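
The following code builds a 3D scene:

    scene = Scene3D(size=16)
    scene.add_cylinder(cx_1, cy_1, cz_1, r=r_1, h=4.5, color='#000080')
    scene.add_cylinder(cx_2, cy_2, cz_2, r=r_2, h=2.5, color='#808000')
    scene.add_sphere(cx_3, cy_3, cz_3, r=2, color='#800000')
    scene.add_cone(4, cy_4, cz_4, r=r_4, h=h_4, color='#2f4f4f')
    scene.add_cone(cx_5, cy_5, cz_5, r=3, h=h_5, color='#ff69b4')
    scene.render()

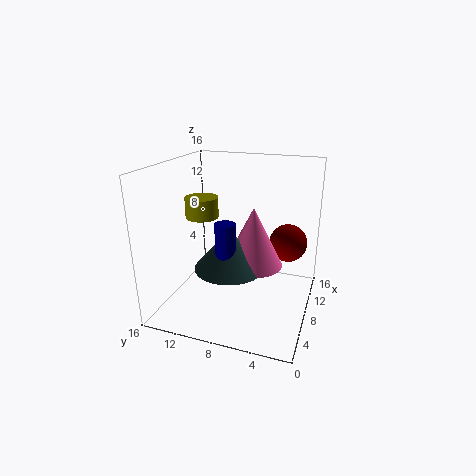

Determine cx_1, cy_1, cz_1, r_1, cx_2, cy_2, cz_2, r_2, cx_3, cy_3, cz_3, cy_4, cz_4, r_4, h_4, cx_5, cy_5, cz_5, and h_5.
cx_1 = 3
cy_1 = 7.5
cz_1 = 7
r_1 = 1
cx_2 = 10.5
cy_2 = 13.5
cz_2 = 9
r_2 = 2
cx_3 = 8.5
cy_3 = 2.5
cz_3 = 8
cy_4 = 7.5
cz_4 = 6.5
r_4 = 3.5
h_4 = 4
cx_5 = 5.5
cy_5 = 5.5
cz_5 = 6.5
h_5 = 6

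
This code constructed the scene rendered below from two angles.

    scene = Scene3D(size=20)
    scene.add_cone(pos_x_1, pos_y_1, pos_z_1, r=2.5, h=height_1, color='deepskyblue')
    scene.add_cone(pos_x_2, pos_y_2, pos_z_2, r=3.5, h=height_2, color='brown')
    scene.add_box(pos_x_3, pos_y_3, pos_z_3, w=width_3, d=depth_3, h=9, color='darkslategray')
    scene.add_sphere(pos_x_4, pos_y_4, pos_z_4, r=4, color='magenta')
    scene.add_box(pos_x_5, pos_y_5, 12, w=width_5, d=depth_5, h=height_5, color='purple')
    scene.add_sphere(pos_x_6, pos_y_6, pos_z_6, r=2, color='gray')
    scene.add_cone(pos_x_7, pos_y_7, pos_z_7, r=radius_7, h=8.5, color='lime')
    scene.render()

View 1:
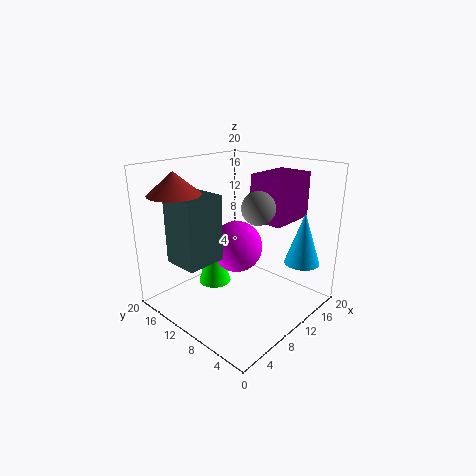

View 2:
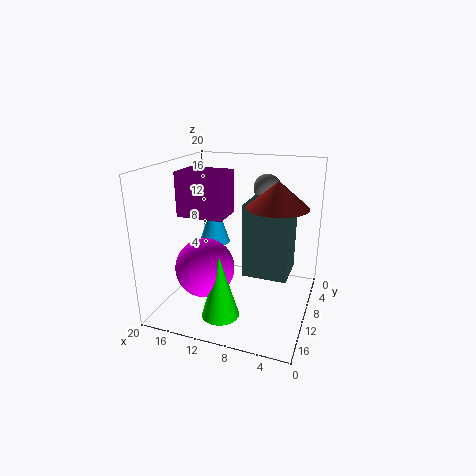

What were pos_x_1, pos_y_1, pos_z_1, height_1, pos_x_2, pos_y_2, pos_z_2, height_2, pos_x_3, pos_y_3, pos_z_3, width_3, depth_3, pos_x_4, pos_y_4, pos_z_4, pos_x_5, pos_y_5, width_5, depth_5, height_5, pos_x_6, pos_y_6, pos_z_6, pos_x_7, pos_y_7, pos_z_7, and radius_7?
pos_x_1 = 16.5
pos_y_1 = 3.5
pos_z_1 = 6
height_1 = 7.5
pos_x_2 = 3.5
pos_y_2 = 15
pos_z_2 = 16.5
height_2 = 3
pos_x_3 = 2
pos_y_3 = 10.5
pos_z_3 = 7.5
width_3 = 5.5
depth_3 = 5
pos_x_4 = 13.5
pos_y_4 = 13.5
pos_z_4 = 6.5
pos_x_5 = 12.5
pos_y_5 = 5
width_5 = 7
depth_5 = 5
height_5 = 6.5
pos_x_6 = 7.5
pos_y_6 = 4.5
pos_z_6 = 16
pos_x_7 = 10.5
pos_y_7 = 15.5
pos_z_7 = 1
radius_7 = 2.5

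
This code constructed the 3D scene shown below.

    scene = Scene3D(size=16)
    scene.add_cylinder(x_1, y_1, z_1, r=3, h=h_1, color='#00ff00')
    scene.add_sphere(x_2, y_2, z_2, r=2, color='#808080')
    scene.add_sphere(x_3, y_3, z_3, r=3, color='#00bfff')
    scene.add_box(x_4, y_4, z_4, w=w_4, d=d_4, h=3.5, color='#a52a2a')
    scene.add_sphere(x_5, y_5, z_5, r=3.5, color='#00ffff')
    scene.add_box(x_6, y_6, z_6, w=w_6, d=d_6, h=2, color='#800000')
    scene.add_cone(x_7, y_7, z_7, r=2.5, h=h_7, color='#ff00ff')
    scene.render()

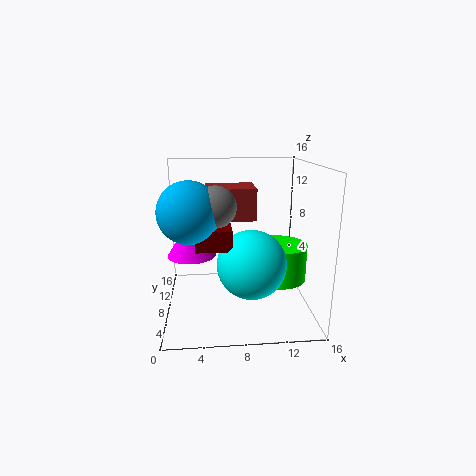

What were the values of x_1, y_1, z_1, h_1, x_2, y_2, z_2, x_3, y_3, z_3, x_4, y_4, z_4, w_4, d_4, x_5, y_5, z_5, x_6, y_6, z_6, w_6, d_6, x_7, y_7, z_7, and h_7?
x_1 = 12.5; y_1 = 7; z_1 = 3.5; h_1 = 4; x_2 = 5.5; y_2 = 4; z_2 = 12.5; x_3 = 3; y_3 = 4; z_3 = 12; x_4 = 4.5; y_4 = 7.5; z_4 = 10; w_4 = 5.5; d_4 = 4.5; x_5 = 9; y_5 = 4; z_5 = 6.5; x_6 = 3.5; y_6 = 2.5; z_6 = 8.5; w_6 = 3.5; d_6 = 4; x_7 = 3; y_7 = 6; z_7 = 7; h_7 = 4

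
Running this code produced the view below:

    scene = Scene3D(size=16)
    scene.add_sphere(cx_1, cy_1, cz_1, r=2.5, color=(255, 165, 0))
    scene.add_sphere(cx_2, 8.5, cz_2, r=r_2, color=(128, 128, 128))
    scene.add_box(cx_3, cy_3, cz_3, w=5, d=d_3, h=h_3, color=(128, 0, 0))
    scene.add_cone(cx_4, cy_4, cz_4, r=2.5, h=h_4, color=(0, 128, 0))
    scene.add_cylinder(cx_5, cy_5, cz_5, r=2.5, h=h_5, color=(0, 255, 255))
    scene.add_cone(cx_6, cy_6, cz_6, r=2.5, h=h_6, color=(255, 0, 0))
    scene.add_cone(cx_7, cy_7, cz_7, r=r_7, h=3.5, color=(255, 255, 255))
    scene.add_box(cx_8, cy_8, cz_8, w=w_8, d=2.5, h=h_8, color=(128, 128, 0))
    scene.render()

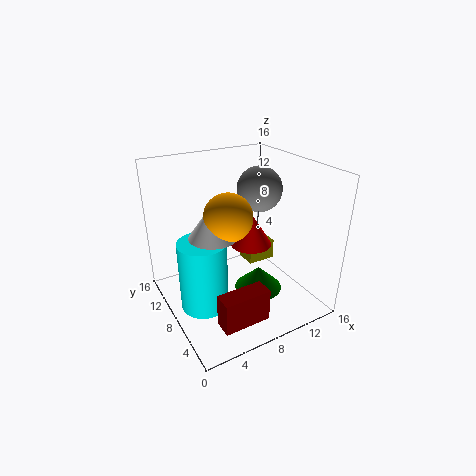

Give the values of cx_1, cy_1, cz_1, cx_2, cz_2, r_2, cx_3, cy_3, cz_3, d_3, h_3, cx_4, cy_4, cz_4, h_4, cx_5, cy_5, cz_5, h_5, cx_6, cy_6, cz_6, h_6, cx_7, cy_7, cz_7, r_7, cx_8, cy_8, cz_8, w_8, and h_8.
cx_1 = 6
cy_1 = 6.5
cz_1 = 11.5
cx_2 = 11
cz_2 = 13
r_2 = 2.5
cx_3 = 3
cy_3 = 1.5
cz_3 = 1.5
d_3 = 2
h_3 = 3.5
cx_4 = 8.5
cy_4 = 4.5
cz_4 = 3.5
h_4 = 2.5
cx_5 = 3
cy_5 = 6.5
cz_5 = 2
h_5 = 7.5
cx_6 = 11
cy_6 = 10
cz_6 = 5.5
h_6 = 4
cx_7 = 4.5
cy_7 = 7
cz_7 = 9.5
r_7 = 2.5
cx_8 = 11
cy_8 = 10
cz_8 = 2.5
w_8 = 3.5
h_8 = 2.5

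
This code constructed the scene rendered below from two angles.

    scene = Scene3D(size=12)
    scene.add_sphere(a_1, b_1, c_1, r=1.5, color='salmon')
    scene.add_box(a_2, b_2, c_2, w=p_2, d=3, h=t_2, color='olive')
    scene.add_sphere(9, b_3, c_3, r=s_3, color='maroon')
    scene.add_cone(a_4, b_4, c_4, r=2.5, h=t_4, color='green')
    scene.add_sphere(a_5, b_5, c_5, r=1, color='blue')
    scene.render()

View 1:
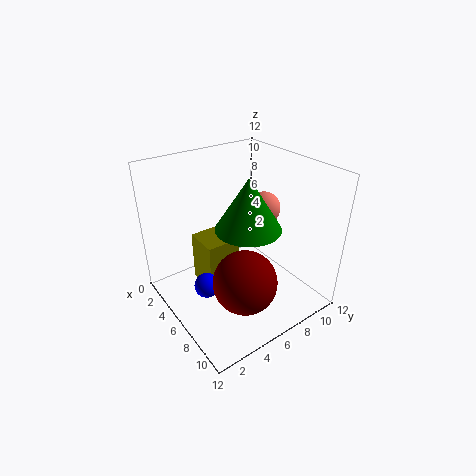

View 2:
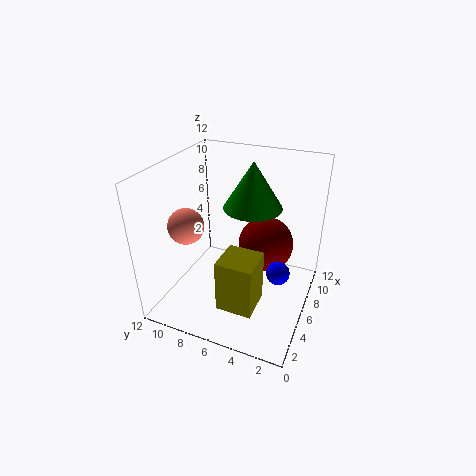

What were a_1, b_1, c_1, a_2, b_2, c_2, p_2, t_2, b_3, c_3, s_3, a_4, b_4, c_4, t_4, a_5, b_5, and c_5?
a_1 = 4.5; b_1 = 10; c_1 = 7; a_2 = 2.5; b_2 = 3.5; c_2 = 1; p_2 = 3; t_2 = 4.5; b_3 = 4.5; c_3 = 4; s_3 = 2.5; a_4 = 8; b_4 = 5.5; c_4 = 8; t_4 = 4; a_5 = 6.5; b_5 = 2.5; c_5 = 3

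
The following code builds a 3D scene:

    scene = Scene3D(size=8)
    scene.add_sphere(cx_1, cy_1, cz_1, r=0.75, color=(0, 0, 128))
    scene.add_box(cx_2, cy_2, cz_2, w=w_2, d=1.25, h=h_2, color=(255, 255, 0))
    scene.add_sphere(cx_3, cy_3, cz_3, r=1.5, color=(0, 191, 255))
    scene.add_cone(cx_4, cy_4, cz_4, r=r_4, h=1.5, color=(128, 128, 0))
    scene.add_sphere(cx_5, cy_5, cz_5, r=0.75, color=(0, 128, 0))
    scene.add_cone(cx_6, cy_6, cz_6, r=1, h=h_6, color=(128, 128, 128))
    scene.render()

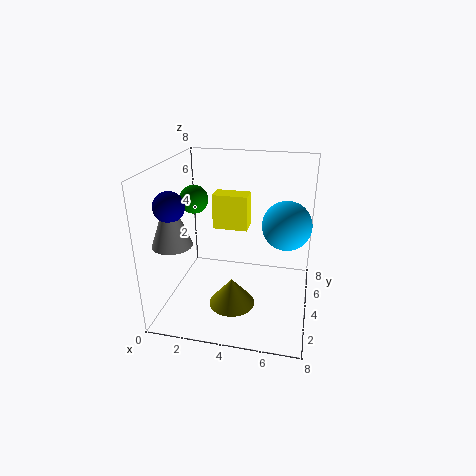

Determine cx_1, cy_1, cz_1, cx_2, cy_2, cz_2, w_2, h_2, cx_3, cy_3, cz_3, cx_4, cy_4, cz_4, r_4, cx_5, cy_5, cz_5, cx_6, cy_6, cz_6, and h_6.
cx_1 = 1.25; cy_1 = 1.5; cz_1 = 6.5; cx_2 = 1.75; cy_2 = 6.5; cz_2 = 3.25; w_2 = 2.25; h_2 = 2.25; cx_3 = 6.5; cy_3 = 6.25; cz_3 = 4; cx_4 = 4; cy_4 = 2.5; cz_4 = 0.75; r_4 = 1.25; cx_5 = 1.75; cy_5 = 3.5; cz_5 = 6.25; cx_6 = 1.25; cy_6 = 1.5; cz_6 = 4.5; h_6 = 2.75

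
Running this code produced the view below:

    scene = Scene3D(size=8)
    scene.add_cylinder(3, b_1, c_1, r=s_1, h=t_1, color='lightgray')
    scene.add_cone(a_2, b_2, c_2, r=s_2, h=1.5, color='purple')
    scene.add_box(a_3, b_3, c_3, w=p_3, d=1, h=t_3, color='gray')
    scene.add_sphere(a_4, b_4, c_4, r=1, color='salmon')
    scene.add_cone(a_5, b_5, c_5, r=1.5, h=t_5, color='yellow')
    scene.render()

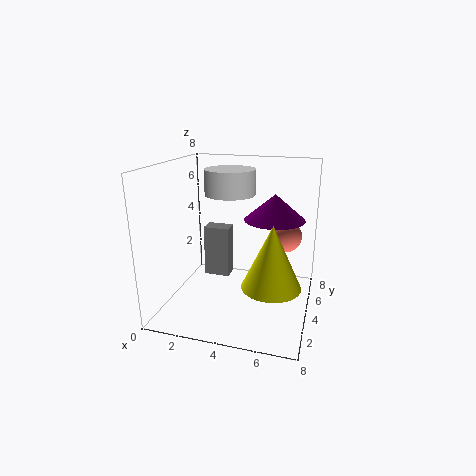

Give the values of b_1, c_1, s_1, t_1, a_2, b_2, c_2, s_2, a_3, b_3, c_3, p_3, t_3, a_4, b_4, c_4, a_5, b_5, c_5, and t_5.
b_1 = 5.75, c_1 = 6, s_1 = 1.5, t_1 = 1.5, a_2 = 5.75, b_2 = 5.5, c_2 = 4.75, s_2 = 1.75, a_3 = 1.75, b_3 = 4.5, c_3 = 1.25, p_3 = 1.5, t_3 = 3, a_4 = 6.25, b_4 = 7, c_4 = 3.25, a_5 = 6.25, b_5 = 2.25, c_5 = 2.25, t_5 = 3.25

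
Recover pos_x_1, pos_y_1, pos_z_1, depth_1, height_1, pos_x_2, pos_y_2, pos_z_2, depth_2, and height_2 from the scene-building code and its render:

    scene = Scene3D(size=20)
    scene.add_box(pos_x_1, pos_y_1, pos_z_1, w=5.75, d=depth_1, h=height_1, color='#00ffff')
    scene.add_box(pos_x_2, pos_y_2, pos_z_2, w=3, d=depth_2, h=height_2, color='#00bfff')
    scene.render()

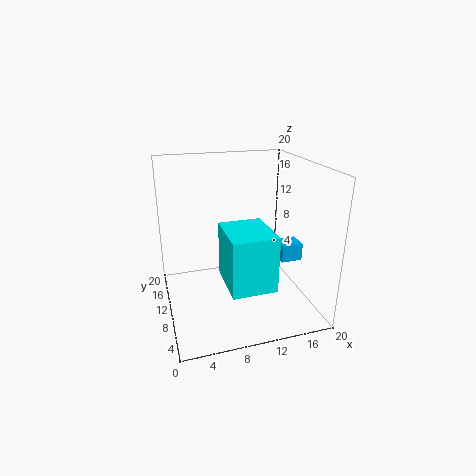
pos_x_1 = 7; pos_y_1 = 2; pos_z_1 = 5.75; depth_1 = 7; height_1 = 7.25; pos_x_2 = 15.75; pos_y_2 = 7.5; pos_z_2 = 6.5; depth_2 = 2.75; height_2 = 2.5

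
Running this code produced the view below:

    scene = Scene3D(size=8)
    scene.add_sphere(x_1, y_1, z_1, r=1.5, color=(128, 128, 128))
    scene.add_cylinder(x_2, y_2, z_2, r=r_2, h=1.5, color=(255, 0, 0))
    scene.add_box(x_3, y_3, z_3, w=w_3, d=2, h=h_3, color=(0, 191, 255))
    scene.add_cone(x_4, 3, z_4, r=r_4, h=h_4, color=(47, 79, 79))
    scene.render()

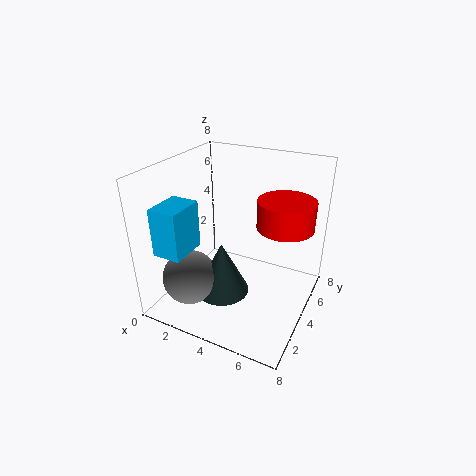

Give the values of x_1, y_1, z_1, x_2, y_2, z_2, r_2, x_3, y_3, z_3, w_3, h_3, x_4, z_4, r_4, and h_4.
x_1 = 2; y_1 = 2; z_1 = 2; x_2 = 6.5; y_2 = 4.5; z_2 = 5; r_2 = 1.5; x_3 = 1; y_3 = 0.5; z_3 = 4; w_3 = 1.5; h_3 = 2.5; x_4 = 3.5; z_4 = 1; r_4 = 1.5; h_4 = 3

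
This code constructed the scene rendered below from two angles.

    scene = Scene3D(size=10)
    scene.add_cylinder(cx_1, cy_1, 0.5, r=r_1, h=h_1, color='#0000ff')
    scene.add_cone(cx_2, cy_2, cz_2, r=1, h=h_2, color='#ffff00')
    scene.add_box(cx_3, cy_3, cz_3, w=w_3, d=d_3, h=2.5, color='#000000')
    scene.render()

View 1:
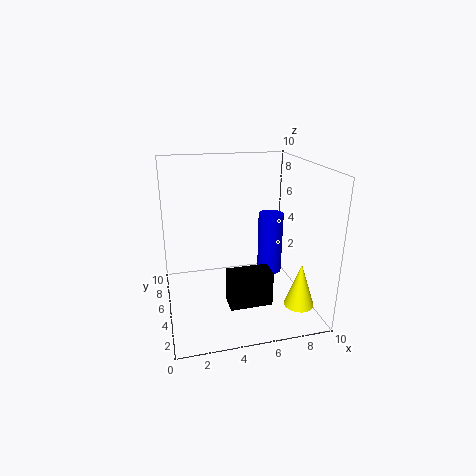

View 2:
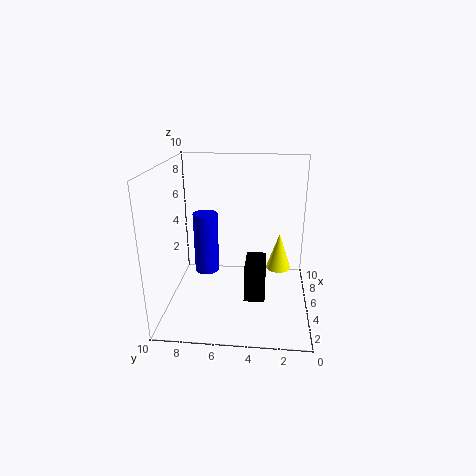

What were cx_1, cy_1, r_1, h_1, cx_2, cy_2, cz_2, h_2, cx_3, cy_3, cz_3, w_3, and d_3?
cx_1 = 8.5; cy_1 = 8; r_1 = 1; h_1 = 5; cx_2 = 8.5; cy_2 = 2; cz_2 = 1; h_2 = 3; cx_3 = 4; cy_3 = 3; cz_3 = 0.5; w_3 = 3; d_3 = 1.5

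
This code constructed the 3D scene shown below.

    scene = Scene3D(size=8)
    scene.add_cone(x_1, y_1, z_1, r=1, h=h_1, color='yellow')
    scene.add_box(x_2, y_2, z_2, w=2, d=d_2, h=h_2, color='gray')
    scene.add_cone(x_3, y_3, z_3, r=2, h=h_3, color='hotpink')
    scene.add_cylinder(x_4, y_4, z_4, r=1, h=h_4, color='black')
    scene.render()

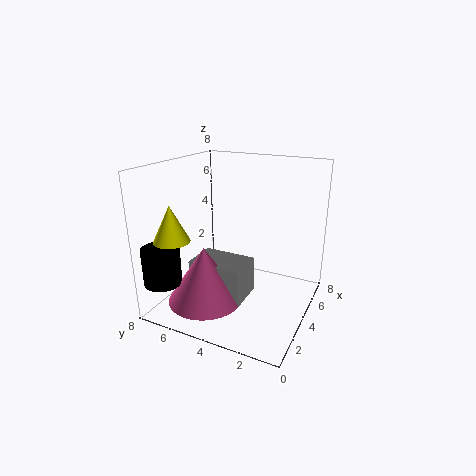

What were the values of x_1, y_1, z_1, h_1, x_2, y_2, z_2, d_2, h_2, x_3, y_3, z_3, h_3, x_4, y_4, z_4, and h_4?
x_1 = 2, y_1 = 7, z_1 = 4, h_1 = 2, x_2 = 2, y_2 = 3, z_2 = 1, d_2 = 3, h_2 = 2, x_3 = 2, y_3 = 5, z_3 = 1, h_3 = 3, x_4 = 1, y_4 = 7, z_4 = 2, h_4 = 2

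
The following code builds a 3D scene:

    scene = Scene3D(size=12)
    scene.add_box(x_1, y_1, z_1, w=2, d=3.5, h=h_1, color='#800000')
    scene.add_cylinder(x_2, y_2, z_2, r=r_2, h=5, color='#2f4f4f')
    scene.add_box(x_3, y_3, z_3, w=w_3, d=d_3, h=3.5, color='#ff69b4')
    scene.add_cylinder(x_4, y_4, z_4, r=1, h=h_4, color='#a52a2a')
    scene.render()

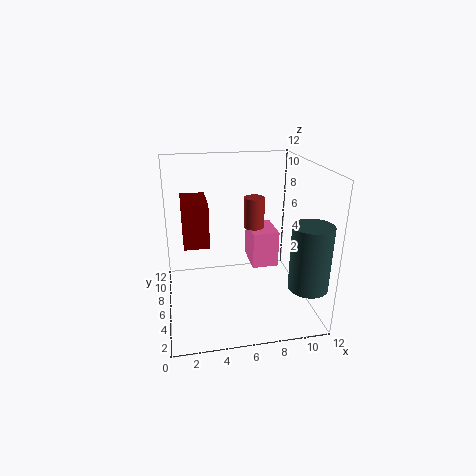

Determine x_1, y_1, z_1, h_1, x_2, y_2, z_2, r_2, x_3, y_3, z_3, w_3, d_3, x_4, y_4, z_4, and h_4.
x_1 = 1.5; y_1 = 4.5; z_1 = 6; h_1 = 3.5; x_2 = 10.5; y_2 = 1.5; z_2 = 3.5; r_2 = 1.5; x_3 = 8; y_3 = 8.5; z_3 = 1.5; w_3 = 2.5; d_3 = 3.5; x_4 = 8.5; y_4 = 10.5; z_4 = 5; h_4 = 3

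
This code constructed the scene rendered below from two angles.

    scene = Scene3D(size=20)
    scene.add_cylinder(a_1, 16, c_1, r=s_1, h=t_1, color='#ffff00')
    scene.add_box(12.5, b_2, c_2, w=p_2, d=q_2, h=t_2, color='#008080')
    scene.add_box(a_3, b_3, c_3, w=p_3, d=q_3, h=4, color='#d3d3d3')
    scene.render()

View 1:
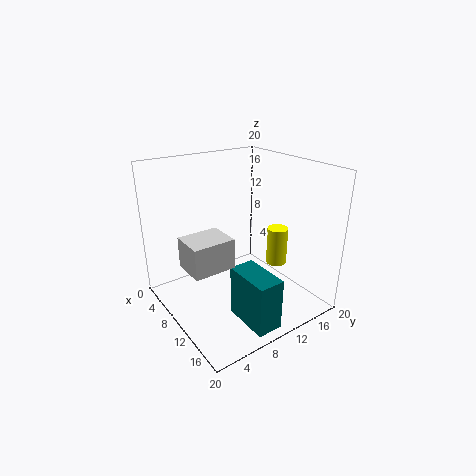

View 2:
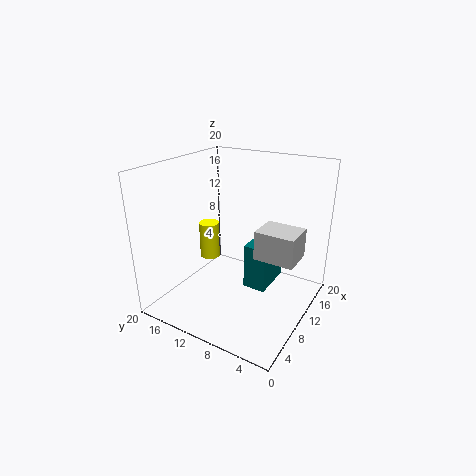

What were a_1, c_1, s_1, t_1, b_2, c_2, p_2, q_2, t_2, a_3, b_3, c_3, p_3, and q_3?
a_1 = 11.5, c_1 = 5, s_1 = 1.5, t_1 = 5.5, b_2 = 7, c_2 = 0.5, p_2 = 6.5, q_2 = 3.5, t_2 = 7, a_3 = 9, b_3 = 1.5, c_3 = 8, p_3 = 4.5, q_3 = 5.5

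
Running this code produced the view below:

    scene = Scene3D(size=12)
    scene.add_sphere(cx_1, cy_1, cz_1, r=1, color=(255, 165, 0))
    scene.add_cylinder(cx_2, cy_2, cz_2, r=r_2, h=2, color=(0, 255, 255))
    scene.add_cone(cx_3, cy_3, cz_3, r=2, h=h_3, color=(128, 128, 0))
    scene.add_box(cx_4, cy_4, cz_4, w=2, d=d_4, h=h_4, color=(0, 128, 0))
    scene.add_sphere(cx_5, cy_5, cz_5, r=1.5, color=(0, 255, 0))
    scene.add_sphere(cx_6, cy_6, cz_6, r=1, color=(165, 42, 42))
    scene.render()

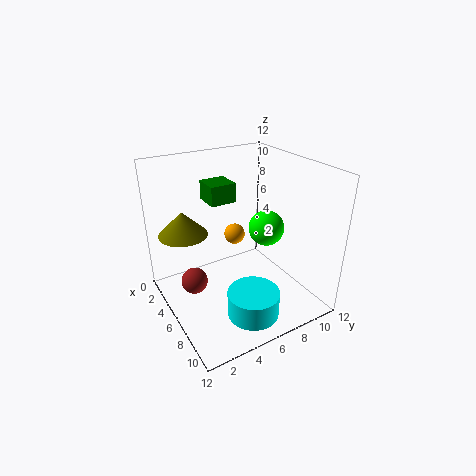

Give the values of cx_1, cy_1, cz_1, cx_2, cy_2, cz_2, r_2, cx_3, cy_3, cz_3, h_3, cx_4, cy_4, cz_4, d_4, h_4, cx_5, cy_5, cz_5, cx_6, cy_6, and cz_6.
cx_1 = 2, cy_1 = 8, cz_1 = 4, cx_2 = 10, cy_2 = 5, cz_2 = 1.5, r_2 = 2, cx_3 = 4, cy_3 = 2, cz_3 = 6.5, h_3 = 2, cx_4 = 4.5, cy_4 = 3.5, cz_4 = 9.5, d_4 = 2, h_4 = 1.5, cx_5 = 6.5, cy_5 = 8.5, cz_5 = 6.5, cx_6 = 7, cy_6 = 1.5, cz_6 = 4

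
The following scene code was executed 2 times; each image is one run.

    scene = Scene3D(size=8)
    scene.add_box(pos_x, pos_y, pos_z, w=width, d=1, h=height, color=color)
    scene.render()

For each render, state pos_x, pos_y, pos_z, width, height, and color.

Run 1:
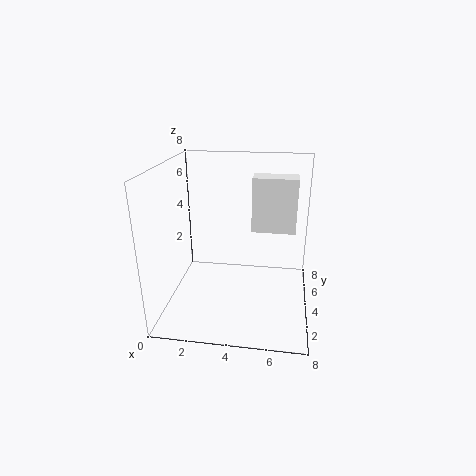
pos_x = 5, pos_y = 1.5, pos_z = 5.5, width = 2, height = 2.5, color = 'white'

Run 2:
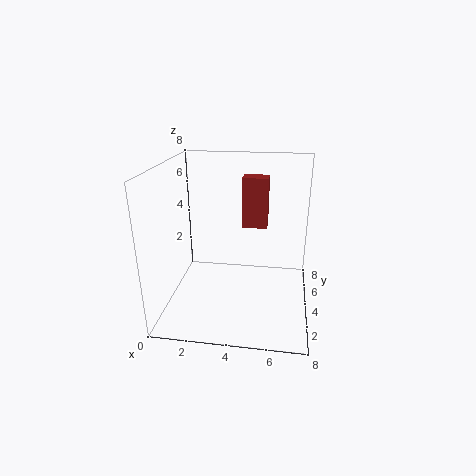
pos_x = 4, pos_y = 5.5, pos_z = 4, width = 1.5, height = 3, color = 'brown'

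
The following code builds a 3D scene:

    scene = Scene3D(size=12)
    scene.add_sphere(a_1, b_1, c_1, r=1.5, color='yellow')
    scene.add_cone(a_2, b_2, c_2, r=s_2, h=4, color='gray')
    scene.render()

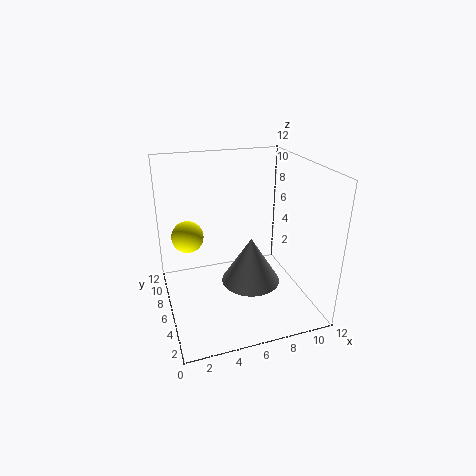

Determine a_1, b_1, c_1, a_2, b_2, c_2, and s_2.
a_1 = 2.5, b_1 = 10.5, c_1 = 4.5, a_2 = 7, b_2 = 5.5, c_2 = 2, s_2 = 2.5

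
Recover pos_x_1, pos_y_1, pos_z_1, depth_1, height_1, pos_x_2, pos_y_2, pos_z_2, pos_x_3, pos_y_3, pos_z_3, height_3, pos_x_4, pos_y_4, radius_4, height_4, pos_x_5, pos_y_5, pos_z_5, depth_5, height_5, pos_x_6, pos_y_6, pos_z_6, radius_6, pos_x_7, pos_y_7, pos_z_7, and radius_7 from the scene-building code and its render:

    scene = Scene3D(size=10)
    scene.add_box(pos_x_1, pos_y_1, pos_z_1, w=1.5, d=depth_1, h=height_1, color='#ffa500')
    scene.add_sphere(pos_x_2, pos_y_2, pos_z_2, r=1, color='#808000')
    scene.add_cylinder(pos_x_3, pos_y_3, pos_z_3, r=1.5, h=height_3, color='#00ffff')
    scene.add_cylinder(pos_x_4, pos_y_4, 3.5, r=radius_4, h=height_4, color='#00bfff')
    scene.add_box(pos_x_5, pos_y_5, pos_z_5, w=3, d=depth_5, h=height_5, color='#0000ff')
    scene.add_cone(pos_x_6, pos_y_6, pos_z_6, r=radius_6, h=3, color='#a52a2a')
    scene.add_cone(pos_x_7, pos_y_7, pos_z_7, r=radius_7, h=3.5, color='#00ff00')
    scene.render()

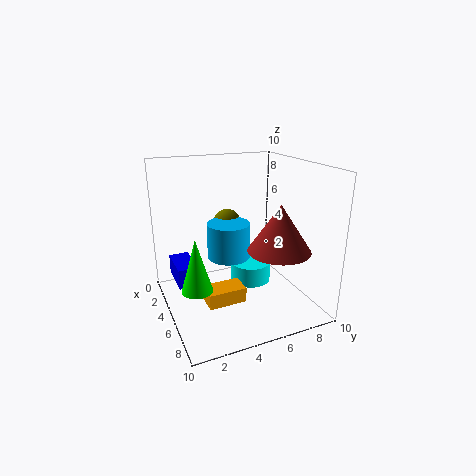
pos_x_1 = 6
pos_y_1 = 2
pos_z_1 = 1.5
depth_1 = 2.5
height_1 = 1
pos_x_2 = 3
pos_y_2 = 5
pos_z_2 = 5.5
pos_x_3 = 4
pos_y_3 = 6.5
pos_z_3 = 1
height_3 = 1.5
pos_x_4 = 4.5
pos_y_4 = 4.5
radius_4 = 1.5
height_4 = 2.5
pos_x_5 = 0.5
pos_y_5 = 1
pos_z_5 = 1
depth_5 = 1.5
height_5 = 1.5
pos_x_6 = 8
pos_y_6 = 6.5
pos_z_6 = 5
radius_6 = 2
pos_x_7 = 6.5
pos_y_7 = 1.5
pos_z_7 = 2.5
radius_7 = 1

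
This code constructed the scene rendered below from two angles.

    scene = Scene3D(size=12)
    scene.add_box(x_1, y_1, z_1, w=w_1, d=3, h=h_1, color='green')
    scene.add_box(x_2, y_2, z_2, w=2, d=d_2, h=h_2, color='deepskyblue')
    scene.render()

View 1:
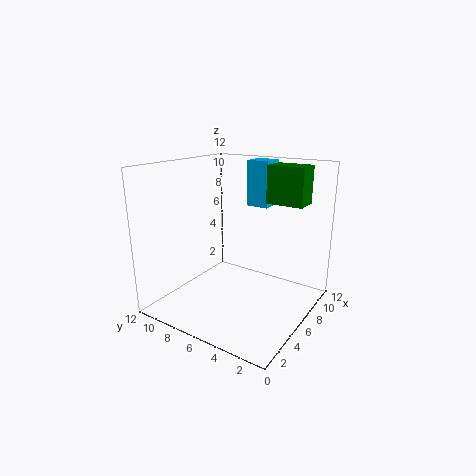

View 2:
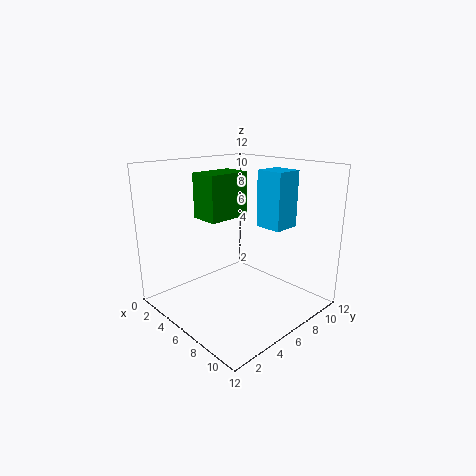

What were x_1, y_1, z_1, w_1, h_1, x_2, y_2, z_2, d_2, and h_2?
x_1 = 7
y_1 = 1
z_1 = 9
w_1 = 2
h_1 = 3
x_2 = 9
y_2 = 5
z_2 = 8
d_2 = 2
h_2 = 4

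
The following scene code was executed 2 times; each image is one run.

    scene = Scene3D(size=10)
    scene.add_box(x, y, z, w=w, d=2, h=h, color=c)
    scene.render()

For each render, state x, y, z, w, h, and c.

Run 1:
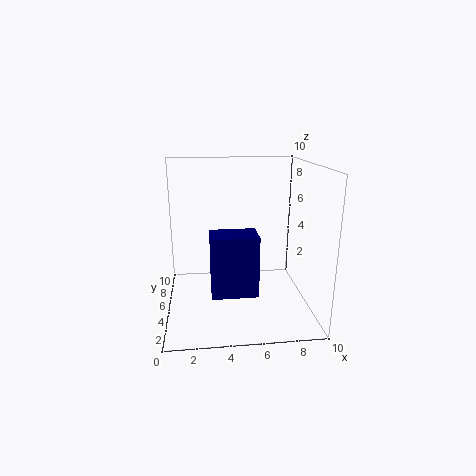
x = 3; y = 2; z = 2; w = 3; h = 4; c = 'navy'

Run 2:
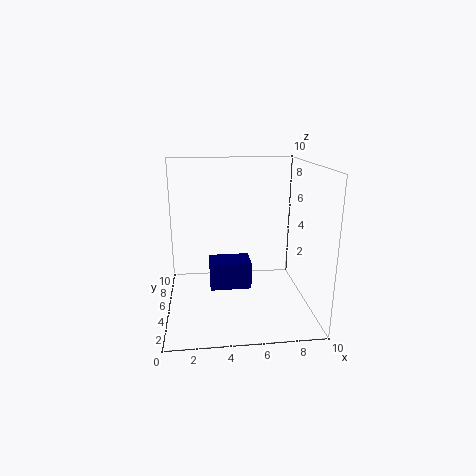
x = 3; y = 5; z = 1; w = 3; h = 2; c = 'navy'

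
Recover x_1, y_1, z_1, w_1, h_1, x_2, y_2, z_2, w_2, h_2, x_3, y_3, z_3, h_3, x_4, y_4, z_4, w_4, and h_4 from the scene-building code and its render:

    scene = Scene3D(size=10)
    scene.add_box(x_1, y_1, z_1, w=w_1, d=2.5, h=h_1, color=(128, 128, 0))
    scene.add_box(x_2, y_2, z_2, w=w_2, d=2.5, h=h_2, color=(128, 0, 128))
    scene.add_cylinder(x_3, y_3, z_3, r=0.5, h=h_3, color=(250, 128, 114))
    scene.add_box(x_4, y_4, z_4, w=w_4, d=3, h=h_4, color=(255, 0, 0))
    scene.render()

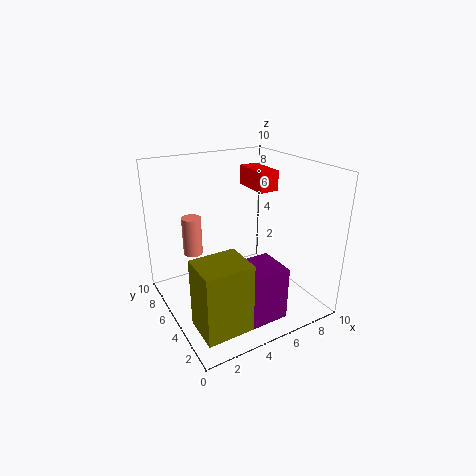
x_1 = 0.5, y_1 = 0.5, z_1 = 1, w_1 = 3, h_1 = 4.5, x_2 = 3.5, y_2 = 0.5, z_2 = 1, w_2 = 2.5, h_2 = 3.5, x_3 = 0.5, y_3 = 2, z_3 = 6.5, h_3 = 2, x_4 = 7.5, y_4 = 6, z_4 = 7.5, w_4 = 1.5, h_4 = 1.5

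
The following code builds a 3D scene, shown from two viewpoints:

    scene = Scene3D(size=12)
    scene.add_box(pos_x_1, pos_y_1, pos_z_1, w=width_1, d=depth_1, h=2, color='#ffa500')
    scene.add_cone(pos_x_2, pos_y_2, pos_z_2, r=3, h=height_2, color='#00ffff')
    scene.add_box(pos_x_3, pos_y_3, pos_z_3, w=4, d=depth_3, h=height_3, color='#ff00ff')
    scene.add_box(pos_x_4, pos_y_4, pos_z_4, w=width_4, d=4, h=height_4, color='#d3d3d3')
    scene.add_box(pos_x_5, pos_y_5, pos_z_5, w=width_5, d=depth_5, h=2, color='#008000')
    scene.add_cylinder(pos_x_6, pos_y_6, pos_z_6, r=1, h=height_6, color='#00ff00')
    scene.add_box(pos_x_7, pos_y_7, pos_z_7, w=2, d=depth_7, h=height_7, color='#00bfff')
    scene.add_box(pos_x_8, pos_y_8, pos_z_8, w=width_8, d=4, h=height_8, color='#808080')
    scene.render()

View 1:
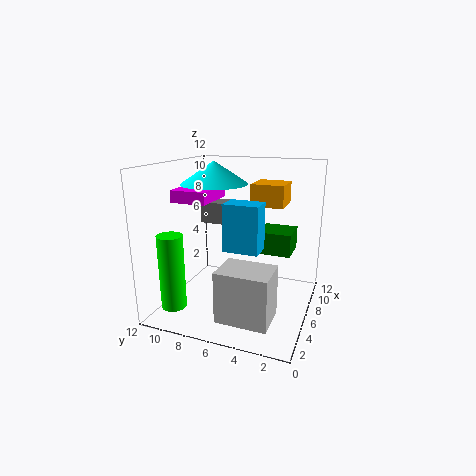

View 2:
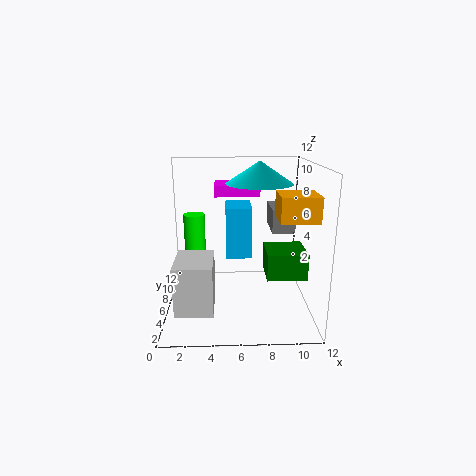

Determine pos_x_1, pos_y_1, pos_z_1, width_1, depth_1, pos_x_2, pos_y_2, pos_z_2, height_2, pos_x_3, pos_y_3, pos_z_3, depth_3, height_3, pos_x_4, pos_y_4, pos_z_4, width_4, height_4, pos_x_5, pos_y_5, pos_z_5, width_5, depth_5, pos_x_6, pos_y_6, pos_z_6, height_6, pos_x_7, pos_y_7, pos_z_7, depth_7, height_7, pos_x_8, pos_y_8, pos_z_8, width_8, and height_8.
pos_x_1 = 9
pos_y_1 = 3
pos_z_1 = 8
width_1 = 3
depth_1 = 3
pos_x_2 = 8
pos_y_2 = 9
pos_z_2 = 10
height_2 = 2
pos_x_3 = 4
pos_y_3 = 8
pos_z_3 = 9
depth_3 = 3
height_3 = 1
pos_x_4 = 1
pos_y_4 = 2
pos_z_4 = 1
width_4 = 3
height_4 = 4
pos_x_5 = 8
pos_y_5 = 2
pos_z_5 = 4
width_5 = 3
depth_5 = 3
pos_x_6 = 2
pos_y_6 = 10
pos_z_6 = 1
height_6 = 6
pos_x_7 = 5
pos_y_7 = 4
pos_z_7 = 5
depth_7 = 3
height_7 = 4
pos_x_8 = 9
pos_y_8 = 7
pos_z_8 = 6
width_8 = 2
height_8 = 2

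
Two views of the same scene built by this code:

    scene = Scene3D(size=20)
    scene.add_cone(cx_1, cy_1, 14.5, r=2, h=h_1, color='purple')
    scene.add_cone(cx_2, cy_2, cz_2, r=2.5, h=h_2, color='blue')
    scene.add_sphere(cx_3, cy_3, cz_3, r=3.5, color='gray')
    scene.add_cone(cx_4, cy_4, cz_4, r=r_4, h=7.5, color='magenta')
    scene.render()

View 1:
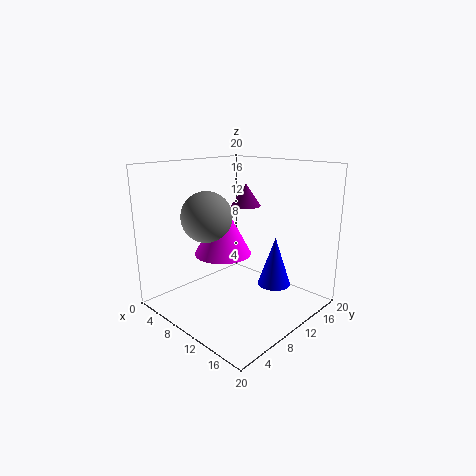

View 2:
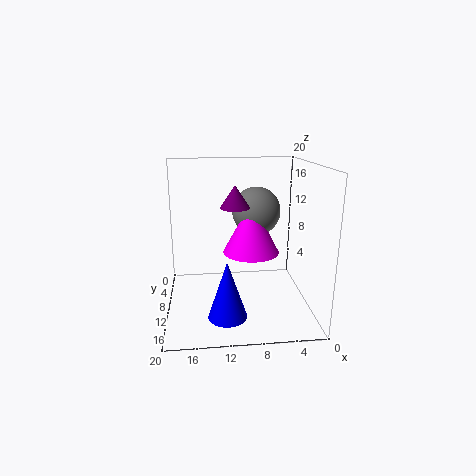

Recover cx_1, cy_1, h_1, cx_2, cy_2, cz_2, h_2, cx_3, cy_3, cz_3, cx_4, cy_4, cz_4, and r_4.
cx_1 = 10.5; cy_1 = 11; h_1 = 3; cx_2 = 12; cy_2 = 16; cz_2 = 1.5; h_2 = 7.5; cx_3 = 7; cy_3 = 7; cz_3 = 13; cx_4 = 8; cy_4 = 9; cz_4 = 7.5; r_4 = 4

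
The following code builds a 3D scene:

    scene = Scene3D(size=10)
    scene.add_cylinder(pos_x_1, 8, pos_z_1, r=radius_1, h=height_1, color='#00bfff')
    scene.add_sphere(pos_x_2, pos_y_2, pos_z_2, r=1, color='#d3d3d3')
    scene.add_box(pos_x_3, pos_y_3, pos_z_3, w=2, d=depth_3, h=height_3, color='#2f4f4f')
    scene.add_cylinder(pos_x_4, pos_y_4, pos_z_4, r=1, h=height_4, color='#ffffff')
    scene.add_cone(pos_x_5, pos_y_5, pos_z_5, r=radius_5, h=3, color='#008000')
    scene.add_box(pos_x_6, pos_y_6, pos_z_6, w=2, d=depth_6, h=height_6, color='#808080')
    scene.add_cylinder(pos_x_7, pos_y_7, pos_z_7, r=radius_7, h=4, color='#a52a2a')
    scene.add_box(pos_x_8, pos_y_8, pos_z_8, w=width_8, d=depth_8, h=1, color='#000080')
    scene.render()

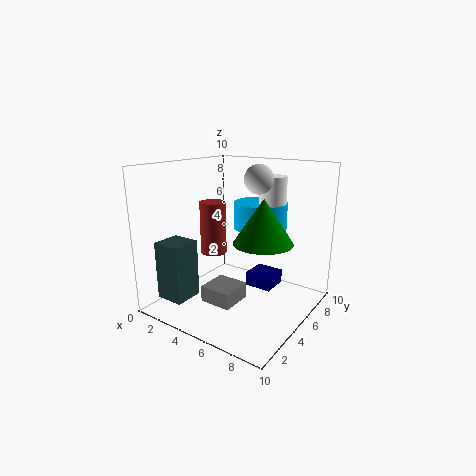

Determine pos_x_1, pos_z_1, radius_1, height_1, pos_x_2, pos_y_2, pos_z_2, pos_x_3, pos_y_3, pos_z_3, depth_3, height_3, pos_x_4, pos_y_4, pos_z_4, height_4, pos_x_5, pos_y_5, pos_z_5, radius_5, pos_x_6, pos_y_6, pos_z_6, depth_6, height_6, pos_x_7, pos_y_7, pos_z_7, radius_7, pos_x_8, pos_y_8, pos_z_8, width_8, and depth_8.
pos_x_1 = 5
pos_z_1 = 5
radius_1 = 2
height_1 = 2
pos_x_2 = 6
pos_y_2 = 6
pos_z_2 = 9
pos_x_3 = 1
pos_y_3 = 1
pos_z_3 = 1
depth_3 = 2
height_3 = 4
pos_x_4 = 6
pos_y_4 = 8
pos_z_4 = 5
height_4 = 4
pos_x_5 = 7
pos_y_5 = 5
pos_z_5 = 5
radius_5 = 2
pos_x_6 = 5
pos_y_6 = 1
pos_z_6 = 2
depth_6 = 2
height_6 = 1
pos_x_7 = 2
pos_y_7 = 6
pos_z_7 = 3
radius_7 = 1
pos_x_8 = 5
pos_y_8 = 6
pos_z_8 = 1
width_8 = 2
depth_8 = 2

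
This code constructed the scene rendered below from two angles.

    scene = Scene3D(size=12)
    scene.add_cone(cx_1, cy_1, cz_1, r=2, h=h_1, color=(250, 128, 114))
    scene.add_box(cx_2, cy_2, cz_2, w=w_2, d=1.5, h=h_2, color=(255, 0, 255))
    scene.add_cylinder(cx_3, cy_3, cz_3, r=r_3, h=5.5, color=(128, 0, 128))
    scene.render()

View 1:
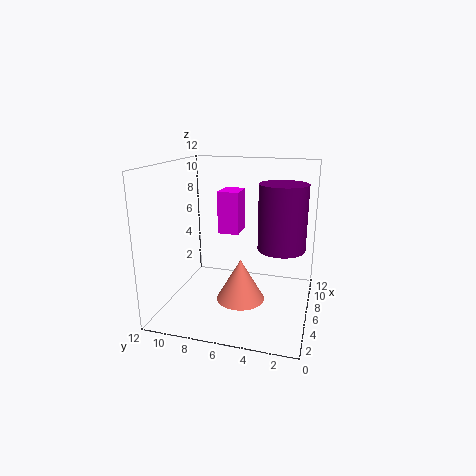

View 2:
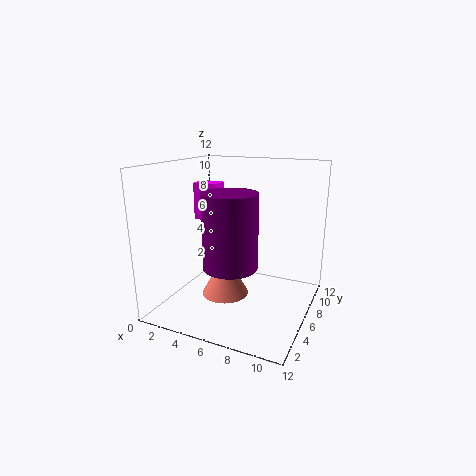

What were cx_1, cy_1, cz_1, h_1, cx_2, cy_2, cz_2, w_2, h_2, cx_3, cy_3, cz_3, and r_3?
cx_1 = 5
cy_1 = 5.5
cz_1 = 1
h_1 = 3.5
cx_2 = 2.5
cy_2 = 5
cz_2 = 7.5
w_2 = 2
h_2 = 3
cx_3 = 7
cy_3 = 2.5
cz_3 = 5
r_3 = 2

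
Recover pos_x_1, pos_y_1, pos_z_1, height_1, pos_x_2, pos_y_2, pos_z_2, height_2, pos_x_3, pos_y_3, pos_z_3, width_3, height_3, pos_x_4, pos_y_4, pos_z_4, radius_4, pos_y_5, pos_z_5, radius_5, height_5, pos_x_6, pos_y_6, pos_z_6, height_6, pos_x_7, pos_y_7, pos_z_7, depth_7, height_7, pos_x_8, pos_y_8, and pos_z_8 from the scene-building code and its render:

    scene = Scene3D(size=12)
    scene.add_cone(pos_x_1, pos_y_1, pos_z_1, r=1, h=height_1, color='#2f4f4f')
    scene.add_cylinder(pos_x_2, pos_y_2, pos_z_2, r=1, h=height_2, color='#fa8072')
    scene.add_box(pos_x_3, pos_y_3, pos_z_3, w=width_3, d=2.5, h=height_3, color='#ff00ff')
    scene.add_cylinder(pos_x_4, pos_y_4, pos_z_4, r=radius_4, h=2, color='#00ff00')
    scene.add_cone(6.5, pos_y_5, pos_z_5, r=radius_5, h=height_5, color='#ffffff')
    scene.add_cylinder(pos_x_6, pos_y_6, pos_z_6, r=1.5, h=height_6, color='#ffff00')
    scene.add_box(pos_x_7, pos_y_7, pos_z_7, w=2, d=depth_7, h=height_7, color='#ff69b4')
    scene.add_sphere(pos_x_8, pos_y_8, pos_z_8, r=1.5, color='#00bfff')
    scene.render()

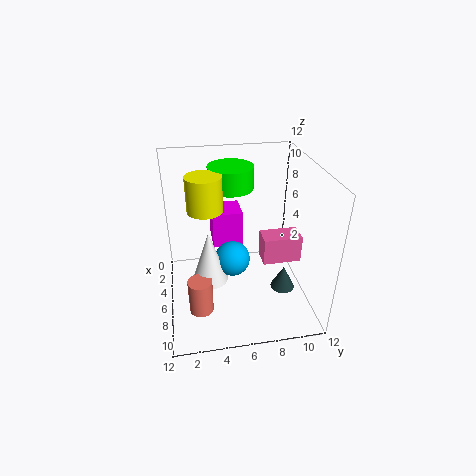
pos_x_1 = 8, pos_y_1 = 9.5, pos_z_1 = 2, height_1 = 2, pos_x_2 = 8, pos_y_2 = 2.5, pos_z_2 = 0.5, height_2 = 3, pos_x_3 = 3, pos_y_3 = 4, pos_z_3 = 5, width_3 = 2.5, height_3 = 3, pos_x_4 = 2.5, pos_y_4 = 6, pos_z_4 = 9, radius_4 = 2, pos_y_5 = 3.5, pos_z_5 = 2.5, radius_5 = 1.5, height_5 = 4.5, pos_x_6 = 4.5, pos_y_6 = 3.5, pos_z_6 = 8, height_6 = 3, pos_x_7 = 3.5, pos_y_7 = 8.5, pos_z_7 = 2.5, depth_7 = 3.5, height_7 = 2.5, pos_x_8 = 6, pos_y_8 = 5.5, pos_z_8 = 4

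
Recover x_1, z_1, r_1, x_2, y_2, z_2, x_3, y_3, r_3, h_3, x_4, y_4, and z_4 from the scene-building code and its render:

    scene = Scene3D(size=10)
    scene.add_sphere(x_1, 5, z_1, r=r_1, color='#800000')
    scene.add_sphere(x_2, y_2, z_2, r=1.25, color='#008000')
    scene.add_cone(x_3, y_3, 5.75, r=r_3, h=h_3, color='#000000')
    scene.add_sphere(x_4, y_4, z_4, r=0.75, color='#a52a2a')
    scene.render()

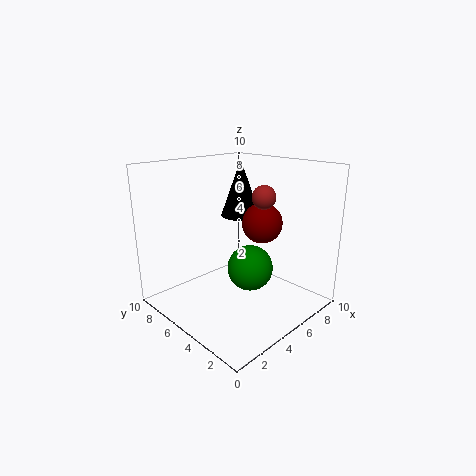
x_1 = 7.5; z_1 = 5.5; r_1 = 1.5; x_2 = 2.25; y_2 = 1.25; z_2 = 5; x_3 = 7.25; y_3 = 7; r_3 = 1.5; h_3 = 4.25; x_4 = 5; y_4 = 2.75; z_4 = 8.25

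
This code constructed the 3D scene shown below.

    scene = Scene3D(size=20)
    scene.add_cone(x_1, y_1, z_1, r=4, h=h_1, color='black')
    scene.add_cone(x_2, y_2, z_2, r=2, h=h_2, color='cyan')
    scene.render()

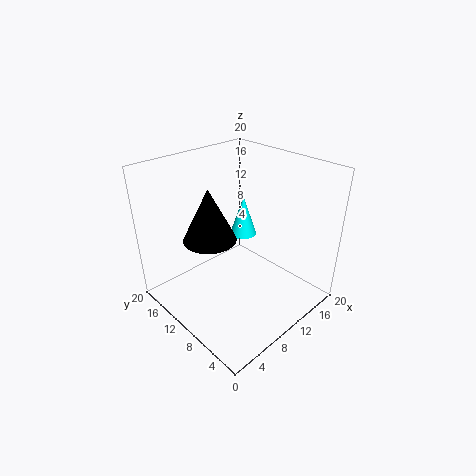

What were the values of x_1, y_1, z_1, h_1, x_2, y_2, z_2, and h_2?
x_1 = 9
y_1 = 15
z_1 = 8
h_1 = 8
x_2 = 14
y_2 = 13
z_2 = 8
h_2 = 6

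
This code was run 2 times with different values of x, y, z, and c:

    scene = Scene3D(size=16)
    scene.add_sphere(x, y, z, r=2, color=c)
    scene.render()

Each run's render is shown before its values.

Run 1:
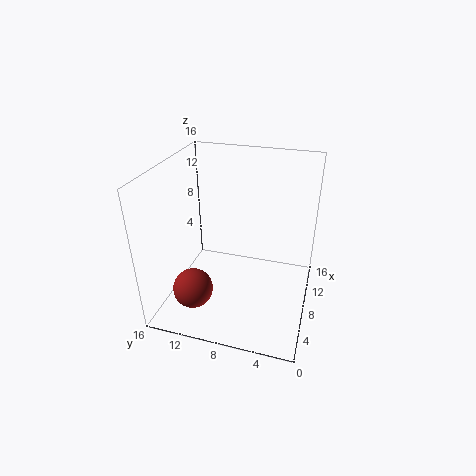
x = 2; y = 11; z = 5; c = 'brown'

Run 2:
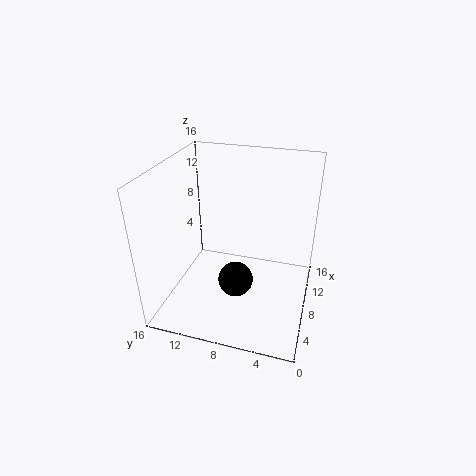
x = 7; y = 8; z = 3; c = 'black'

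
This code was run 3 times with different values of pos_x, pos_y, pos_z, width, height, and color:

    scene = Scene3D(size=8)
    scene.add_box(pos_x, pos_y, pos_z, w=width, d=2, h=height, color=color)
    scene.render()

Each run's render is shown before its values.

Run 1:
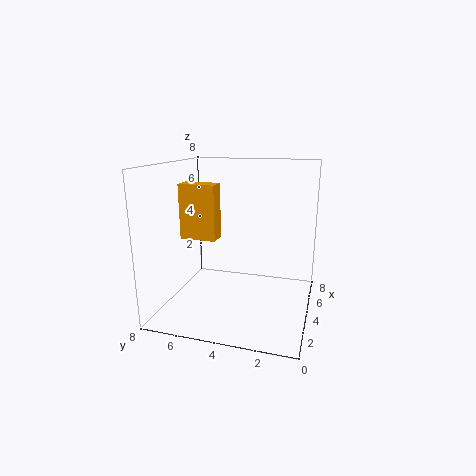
pos_x = 3, pos_y = 5, pos_z = 4, width = 1, height = 3, color = 'orange'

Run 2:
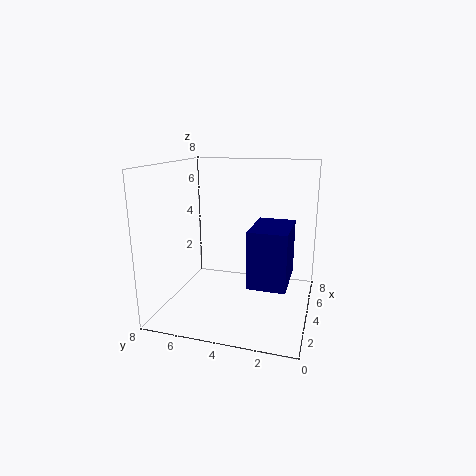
pos_x = 2, pos_y = 1, pos_z = 2, width = 3, height = 3, color = 'navy'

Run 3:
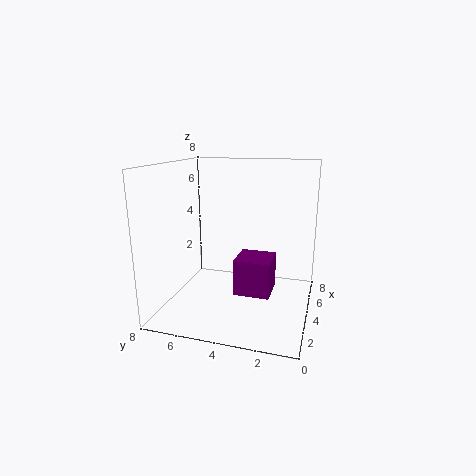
pos_x = 3, pos_y = 2, pos_z = 1, width = 2, height = 2, color = 'purple'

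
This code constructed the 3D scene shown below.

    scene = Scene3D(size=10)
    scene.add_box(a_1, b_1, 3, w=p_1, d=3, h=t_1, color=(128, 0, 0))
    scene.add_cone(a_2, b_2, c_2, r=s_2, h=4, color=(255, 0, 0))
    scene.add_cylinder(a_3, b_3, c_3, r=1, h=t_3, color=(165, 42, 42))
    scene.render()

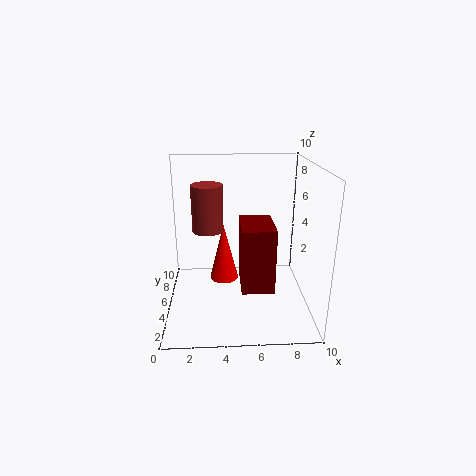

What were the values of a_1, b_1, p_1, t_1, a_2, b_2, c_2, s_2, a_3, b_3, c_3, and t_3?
a_1 = 5, b_1 = 1, p_1 = 2, t_1 = 4, a_2 = 4, b_2 = 5, c_2 = 2, s_2 = 1, a_3 = 3, b_3 = 4, c_3 = 6, t_3 = 3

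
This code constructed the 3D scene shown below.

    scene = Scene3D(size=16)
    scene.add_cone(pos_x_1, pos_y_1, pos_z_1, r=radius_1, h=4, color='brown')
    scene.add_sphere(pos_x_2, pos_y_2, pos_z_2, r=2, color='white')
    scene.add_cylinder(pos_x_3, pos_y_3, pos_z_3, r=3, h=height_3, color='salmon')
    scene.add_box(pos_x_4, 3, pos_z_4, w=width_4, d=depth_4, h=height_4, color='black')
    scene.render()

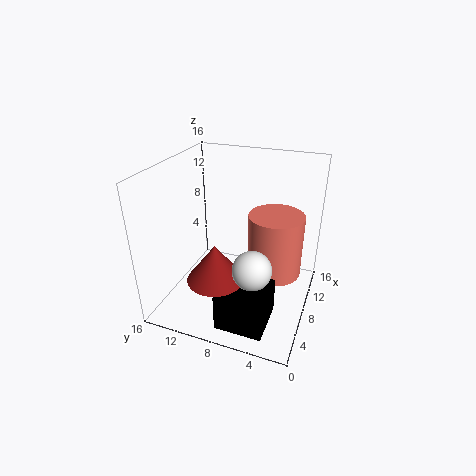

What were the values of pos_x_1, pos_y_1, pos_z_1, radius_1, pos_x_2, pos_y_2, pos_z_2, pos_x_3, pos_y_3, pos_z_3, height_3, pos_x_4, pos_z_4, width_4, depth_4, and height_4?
pos_x_1 = 4
pos_y_1 = 9
pos_z_1 = 5
radius_1 = 3
pos_x_2 = 4
pos_y_2 = 5
pos_z_2 = 7
pos_x_3 = 9
pos_y_3 = 4
pos_z_3 = 4
height_3 = 7
pos_x_4 = 1
pos_z_4 = 1
width_4 = 5
depth_4 = 5
height_4 = 4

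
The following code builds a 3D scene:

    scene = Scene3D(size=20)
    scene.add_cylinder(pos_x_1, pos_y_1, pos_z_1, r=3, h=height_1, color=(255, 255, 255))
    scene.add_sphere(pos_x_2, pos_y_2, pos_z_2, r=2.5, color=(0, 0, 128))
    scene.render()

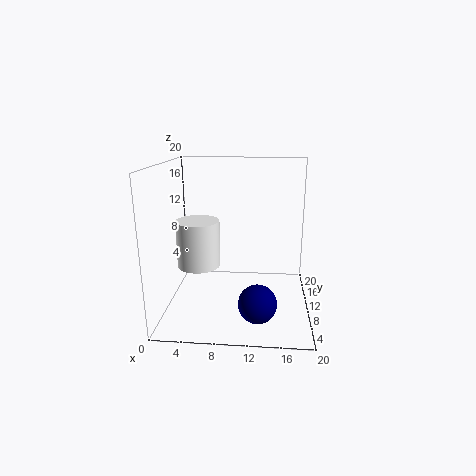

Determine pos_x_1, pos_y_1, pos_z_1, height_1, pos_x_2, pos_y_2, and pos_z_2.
pos_x_1 = 4.5, pos_y_1 = 9.5, pos_z_1 = 6, height_1 = 6.5, pos_x_2 = 13, pos_y_2 = 4.5, pos_z_2 = 3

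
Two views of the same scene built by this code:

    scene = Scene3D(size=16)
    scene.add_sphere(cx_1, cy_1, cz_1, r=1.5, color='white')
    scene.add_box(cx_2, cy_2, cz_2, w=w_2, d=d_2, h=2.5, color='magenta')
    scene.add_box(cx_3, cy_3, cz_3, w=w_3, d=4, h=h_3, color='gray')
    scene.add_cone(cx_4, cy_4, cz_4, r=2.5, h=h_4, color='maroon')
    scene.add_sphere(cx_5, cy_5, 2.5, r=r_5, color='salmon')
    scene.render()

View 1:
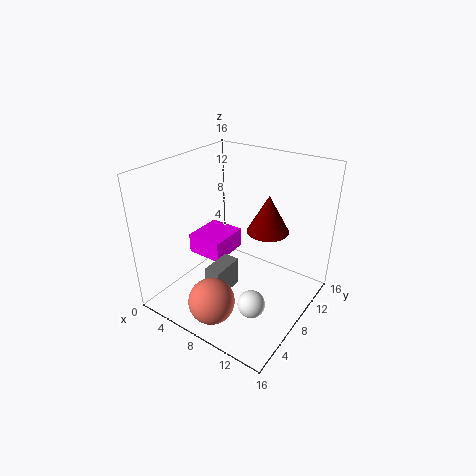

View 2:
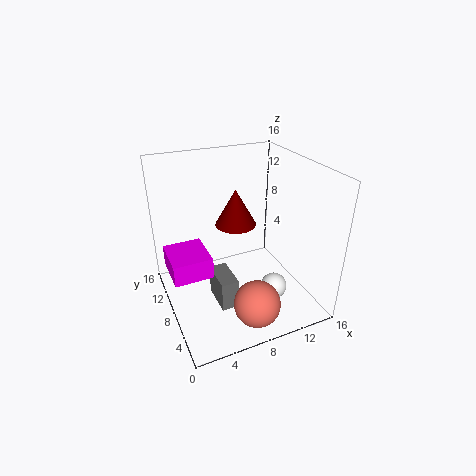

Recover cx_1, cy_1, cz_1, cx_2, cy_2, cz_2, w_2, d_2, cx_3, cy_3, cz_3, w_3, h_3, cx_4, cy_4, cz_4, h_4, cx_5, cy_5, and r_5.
cx_1 = 11.5; cy_1 = 5.5; cz_1 = 2; cx_2 = 0.5; cy_2 = 8; cz_2 = 3.5; w_2 = 4.5; d_2 = 5; cx_3 = 5; cy_3 = 5.5; cz_3 = 0.5; w_3 = 2; h_3 = 3.5; cx_4 = 9.5; cy_4 = 12; cz_4 = 7.5; h_4 = 4.5; cx_5 = 8; cy_5 = 3; r_5 = 2.5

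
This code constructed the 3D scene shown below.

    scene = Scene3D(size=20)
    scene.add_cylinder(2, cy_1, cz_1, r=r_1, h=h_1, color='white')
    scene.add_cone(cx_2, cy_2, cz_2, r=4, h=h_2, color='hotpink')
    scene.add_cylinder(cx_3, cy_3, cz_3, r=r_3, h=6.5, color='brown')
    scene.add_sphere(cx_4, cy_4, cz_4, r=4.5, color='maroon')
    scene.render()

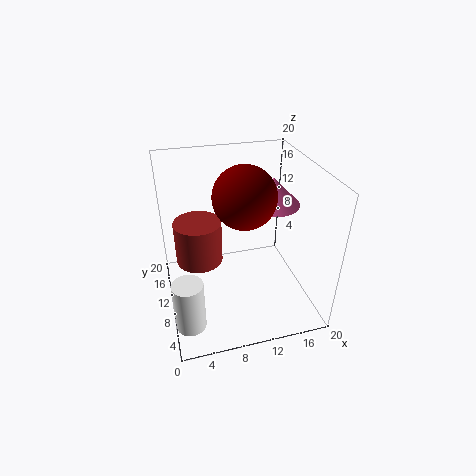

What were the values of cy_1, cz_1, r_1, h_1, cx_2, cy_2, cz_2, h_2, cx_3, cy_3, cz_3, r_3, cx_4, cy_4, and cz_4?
cy_1 = 4.5; cz_1 = 1; r_1 = 2; h_1 = 7; cx_2 = 16; cy_2 = 13; cz_2 = 13; h_2 = 4; cx_3 = 5; cy_3 = 14; cz_3 = 4.5; r_3 = 3.5; cx_4 = 11.5; cy_4 = 12; cz_4 = 15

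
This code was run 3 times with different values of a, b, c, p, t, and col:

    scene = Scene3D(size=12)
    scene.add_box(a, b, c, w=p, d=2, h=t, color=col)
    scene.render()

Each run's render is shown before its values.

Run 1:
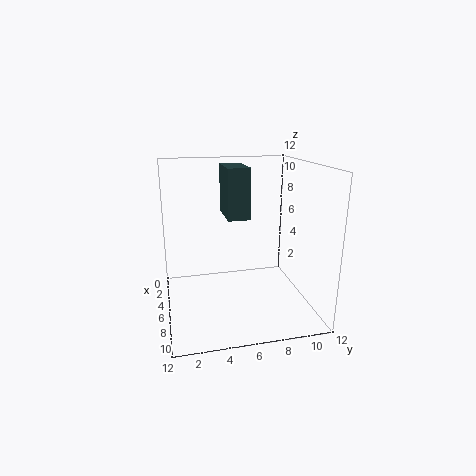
a = 0.5
b = 5.5
c = 7
p = 4
t = 4.5
col = 'darkslategray'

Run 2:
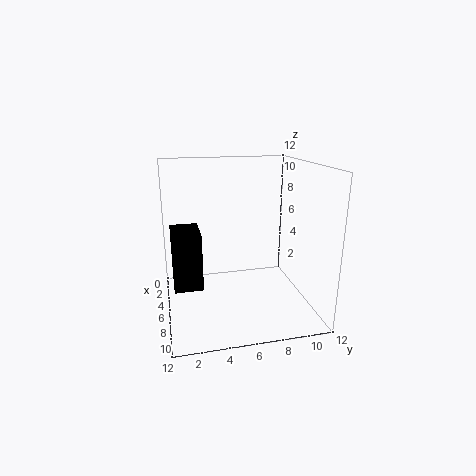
a = 7.5
b = 0.5
c = 4
p = 3
t = 4
col = 'black'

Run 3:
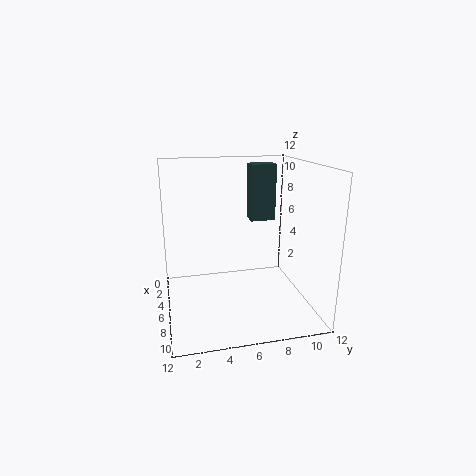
a = 5
b = 7
c = 7.5
p = 1.5
t = 4.5
col = 'darkslategray'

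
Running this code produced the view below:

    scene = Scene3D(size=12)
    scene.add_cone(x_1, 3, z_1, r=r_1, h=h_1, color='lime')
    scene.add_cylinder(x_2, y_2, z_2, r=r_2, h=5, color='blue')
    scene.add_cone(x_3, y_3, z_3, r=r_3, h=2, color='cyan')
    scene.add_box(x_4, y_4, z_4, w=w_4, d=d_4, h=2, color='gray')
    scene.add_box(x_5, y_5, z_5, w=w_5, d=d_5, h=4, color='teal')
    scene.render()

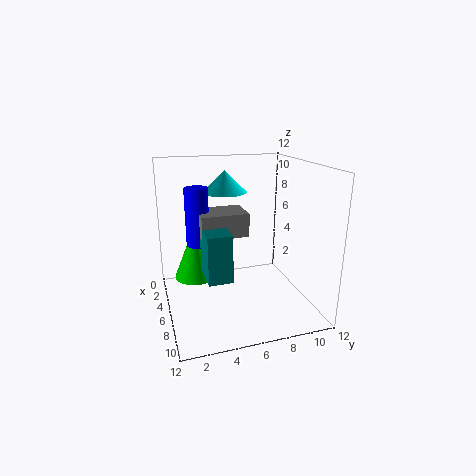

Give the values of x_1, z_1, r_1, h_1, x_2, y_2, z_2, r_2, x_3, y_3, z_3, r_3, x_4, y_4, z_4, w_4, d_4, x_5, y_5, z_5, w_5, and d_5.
x_1 = 2
z_1 = 1
r_1 = 2
h_1 = 5
x_2 = 4
y_2 = 3
z_2 = 5
r_2 = 1
x_3 = 2
y_3 = 6
z_3 = 9
r_3 = 2
x_4 = 3
y_4 = 3
z_4 = 6
w_4 = 3
d_4 = 4
x_5 = 5
y_5 = 3
z_5 = 3
w_5 = 3
d_5 = 2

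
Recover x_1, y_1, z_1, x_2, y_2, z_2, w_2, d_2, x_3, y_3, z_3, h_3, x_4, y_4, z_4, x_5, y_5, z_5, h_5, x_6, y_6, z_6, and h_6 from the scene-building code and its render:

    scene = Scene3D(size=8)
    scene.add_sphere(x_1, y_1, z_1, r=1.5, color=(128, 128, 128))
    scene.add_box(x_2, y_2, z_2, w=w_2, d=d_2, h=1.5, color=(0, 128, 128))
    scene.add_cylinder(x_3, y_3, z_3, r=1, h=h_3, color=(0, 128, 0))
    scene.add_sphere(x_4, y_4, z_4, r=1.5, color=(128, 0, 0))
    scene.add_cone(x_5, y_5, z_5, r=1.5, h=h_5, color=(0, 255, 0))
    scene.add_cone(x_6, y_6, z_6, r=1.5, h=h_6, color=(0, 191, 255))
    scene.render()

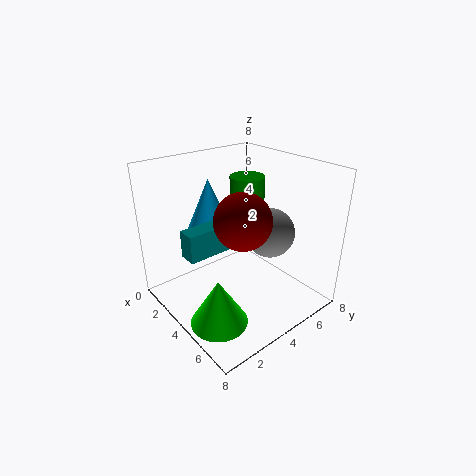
x_1 = 4; y_1 = 6.5; z_1 = 3.5; x_2 = 3; y_2 = 1; z_2 = 3.5; w_2 = 1; d_2 = 2.5; x_3 = 3; y_3 = 5.5; z_3 = 4.5; h_3 = 2.5; x_4 = 5; y_4 = 3.5; z_4 = 5.5; x_5 = 5.5; y_5 = 1.5; z_5 = 0.5; h_5 = 2.5; x_6 = 2; y_6 = 3.5; z_6 = 3.5; h_6 = 3.5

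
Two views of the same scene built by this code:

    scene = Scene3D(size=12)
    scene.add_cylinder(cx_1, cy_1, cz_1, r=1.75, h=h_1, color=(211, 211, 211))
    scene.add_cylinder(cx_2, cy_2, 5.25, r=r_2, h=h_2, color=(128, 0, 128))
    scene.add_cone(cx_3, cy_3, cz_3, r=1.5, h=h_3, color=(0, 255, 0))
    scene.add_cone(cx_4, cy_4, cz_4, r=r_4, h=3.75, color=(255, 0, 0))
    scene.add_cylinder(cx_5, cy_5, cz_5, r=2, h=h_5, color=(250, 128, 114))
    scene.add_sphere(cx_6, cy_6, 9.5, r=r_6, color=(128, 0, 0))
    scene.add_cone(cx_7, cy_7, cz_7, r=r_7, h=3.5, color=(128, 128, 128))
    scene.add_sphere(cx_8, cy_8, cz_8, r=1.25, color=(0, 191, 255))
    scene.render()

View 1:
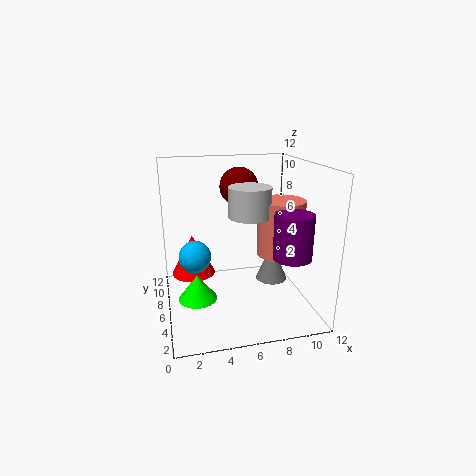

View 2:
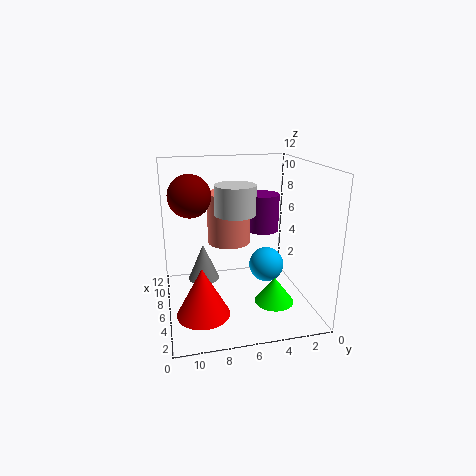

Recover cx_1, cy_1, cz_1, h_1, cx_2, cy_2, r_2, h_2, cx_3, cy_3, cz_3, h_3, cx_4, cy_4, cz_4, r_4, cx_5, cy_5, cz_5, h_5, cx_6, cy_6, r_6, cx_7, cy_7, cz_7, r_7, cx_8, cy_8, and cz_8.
cx_1 = 7; cy_1 = 6; cz_1 = 7.75; h_1 = 2.5; cx_2 = 9.5; cy_2 = 2.75; r_2 = 1.5; h_2 = 3.5; cx_3 = 2.25; cy_3 = 4; cz_3 = 2; h_3 = 2; cx_4 = 2.5; cy_4 = 9.5; cz_4 = 1.5; r_4 = 2; cx_5 = 9.75; cy_5 = 6; cz_5 = 4.25; h_5 = 4.75; cx_6 = 7; cy_6 = 9.75; r_6 = 1.75; cx_7 = 10; cy_7 = 8.5; cz_7 = 0.5; r_7 = 1.5; cx_8 = 2.25; cy_8 = 4.75; cz_8 = 5.25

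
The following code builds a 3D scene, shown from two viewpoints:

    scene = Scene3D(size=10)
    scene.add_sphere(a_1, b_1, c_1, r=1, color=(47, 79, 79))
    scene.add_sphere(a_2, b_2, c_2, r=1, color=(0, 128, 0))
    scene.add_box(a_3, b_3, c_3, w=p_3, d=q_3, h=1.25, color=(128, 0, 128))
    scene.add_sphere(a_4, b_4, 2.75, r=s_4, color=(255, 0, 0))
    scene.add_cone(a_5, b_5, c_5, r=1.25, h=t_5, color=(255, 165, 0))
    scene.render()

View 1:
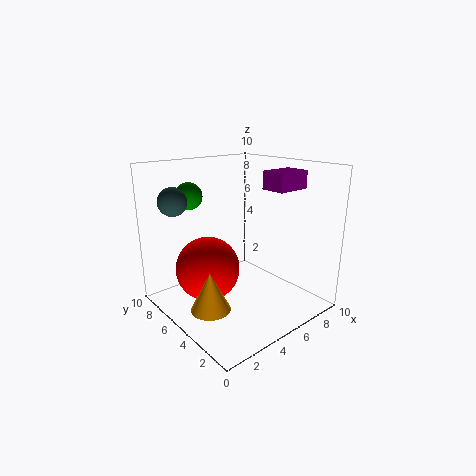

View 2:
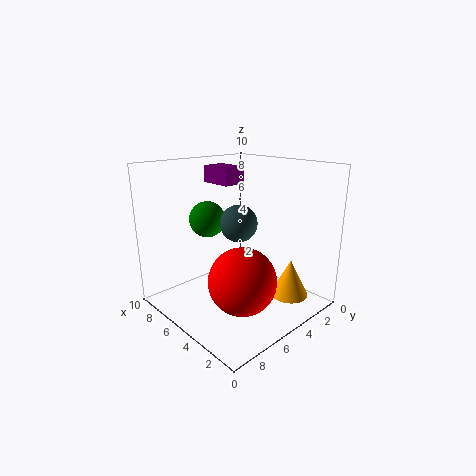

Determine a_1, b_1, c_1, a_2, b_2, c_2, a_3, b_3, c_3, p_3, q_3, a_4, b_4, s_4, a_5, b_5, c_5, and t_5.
a_1 = 1.75
b_1 = 8
c_1 = 7.5
a_2 = 3.5
b_2 = 8.75
c_2 = 7.5
a_3 = 6.75
b_3 = 2.75
c_3 = 8.25
p_3 = 2.5
q_3 = 1.75
a_4 = 3.25
b_4 = 6.25
s_4 = 2.25
a_5 = 1.5
b_5 = 3.5
c_5 = 1.5
t_5 = 2.5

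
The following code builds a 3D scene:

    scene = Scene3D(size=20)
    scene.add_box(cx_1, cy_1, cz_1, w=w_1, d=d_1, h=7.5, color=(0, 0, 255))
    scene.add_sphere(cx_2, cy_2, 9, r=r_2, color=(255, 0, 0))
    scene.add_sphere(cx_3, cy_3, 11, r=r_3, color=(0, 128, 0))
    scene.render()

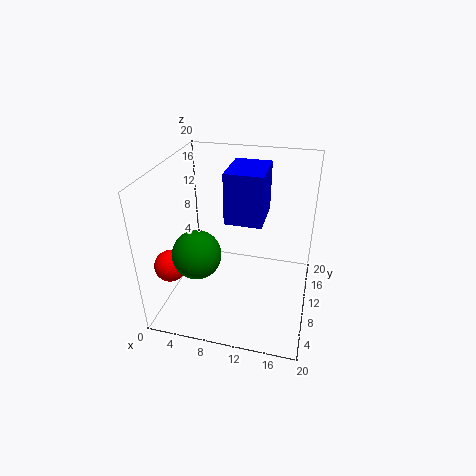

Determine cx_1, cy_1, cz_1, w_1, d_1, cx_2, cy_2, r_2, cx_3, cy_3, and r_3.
cx_1 = 7.5; cy_1 = 11.5; cz_1 = 11; w_1 = 5.5; d_1 = 7; cx_2 = 3; cy_2 = 3; r_2 = 2; cx_3 = 6.5; cy_3 = 3.5; r_3 = 3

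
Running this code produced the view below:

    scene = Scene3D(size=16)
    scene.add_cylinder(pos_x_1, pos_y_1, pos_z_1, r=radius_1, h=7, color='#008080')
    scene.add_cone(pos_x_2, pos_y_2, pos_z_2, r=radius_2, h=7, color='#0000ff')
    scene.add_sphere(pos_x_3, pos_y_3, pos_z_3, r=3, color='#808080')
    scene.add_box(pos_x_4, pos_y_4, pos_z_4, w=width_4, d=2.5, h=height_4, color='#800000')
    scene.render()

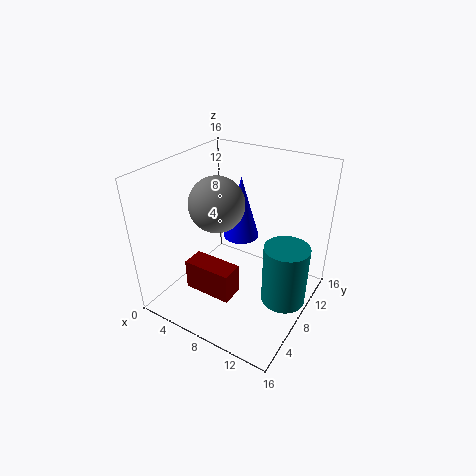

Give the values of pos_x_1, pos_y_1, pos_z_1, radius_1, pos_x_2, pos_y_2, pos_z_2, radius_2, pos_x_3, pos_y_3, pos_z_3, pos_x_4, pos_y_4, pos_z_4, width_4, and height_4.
pos_x_1 = 13.5, pos_y_1 = 9, pos_z_1 = 1, radius_1 = 2.5, pos_x_2 = 7.5, pos_y_2 = 9.5, pos_z_2 = 7.5, radius_2 = 2, pos_x_3 = 6, pos_y_3 = 7, pos_z_3 = 12, pos_x_4 = 3.5, pos_y_4 = 4, pos_z_4 = 2, width_4 = 5.5, height_4 = 3.5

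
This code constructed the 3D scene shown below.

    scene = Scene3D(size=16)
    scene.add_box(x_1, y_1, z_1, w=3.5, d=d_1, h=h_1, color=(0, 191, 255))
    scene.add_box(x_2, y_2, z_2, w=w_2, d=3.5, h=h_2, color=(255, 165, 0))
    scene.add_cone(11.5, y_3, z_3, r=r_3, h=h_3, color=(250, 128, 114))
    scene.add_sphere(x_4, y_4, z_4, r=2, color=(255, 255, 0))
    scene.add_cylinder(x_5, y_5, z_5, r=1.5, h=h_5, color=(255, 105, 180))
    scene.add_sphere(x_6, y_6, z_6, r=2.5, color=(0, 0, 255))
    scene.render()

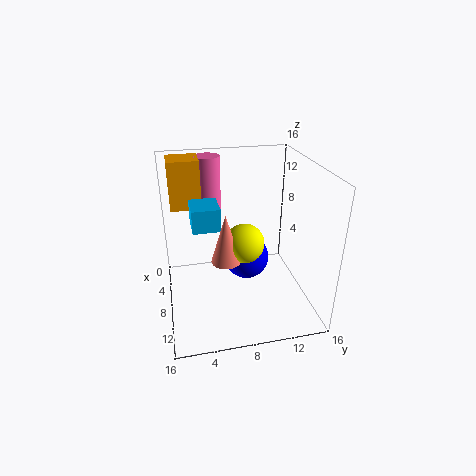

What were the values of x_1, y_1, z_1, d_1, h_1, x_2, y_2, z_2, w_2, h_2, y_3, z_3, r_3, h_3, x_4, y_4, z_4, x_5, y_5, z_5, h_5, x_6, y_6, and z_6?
x_1 = 5.5, y_1 = 3, z_1 = 9.5, d_1 = 3, h_1 = 2.5, x_2 = 1.5, y_2 = 1, z_2 = 10.5, w_2 = 3.5, h_2 = 5.5, y_3 = 6, z_3 = 7.5, r_3 = 1.5, h_3 = 5, x_4 = 11, y_4 = 8, z_4 = 9, x_5 = 3, y_5 = 5.5, z_5 = 8.5, h_5 = 7.5, x_6 = 8, y_6 = 9, z_6 = 5.5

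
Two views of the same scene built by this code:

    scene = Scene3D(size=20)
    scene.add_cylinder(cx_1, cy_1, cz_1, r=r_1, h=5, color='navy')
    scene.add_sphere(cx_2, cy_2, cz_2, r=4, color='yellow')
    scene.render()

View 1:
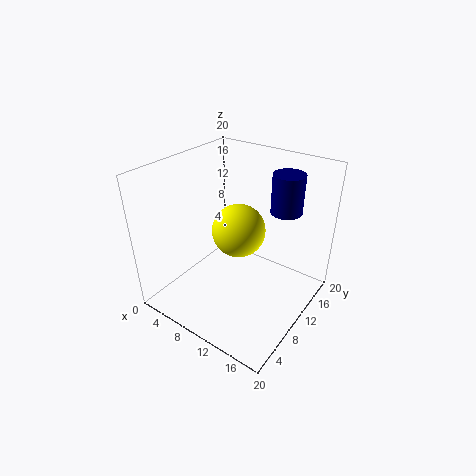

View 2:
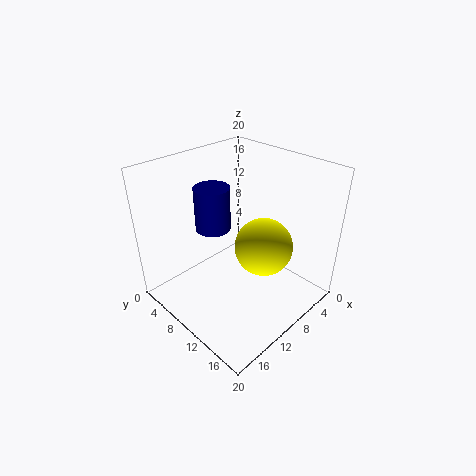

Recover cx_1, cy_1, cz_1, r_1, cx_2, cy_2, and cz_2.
cx_1 = 16; cy_1 = 12; cz_1 = 15; r_1 = 2; cx_2 = 8; cy_2 = 13; cz_2 = 9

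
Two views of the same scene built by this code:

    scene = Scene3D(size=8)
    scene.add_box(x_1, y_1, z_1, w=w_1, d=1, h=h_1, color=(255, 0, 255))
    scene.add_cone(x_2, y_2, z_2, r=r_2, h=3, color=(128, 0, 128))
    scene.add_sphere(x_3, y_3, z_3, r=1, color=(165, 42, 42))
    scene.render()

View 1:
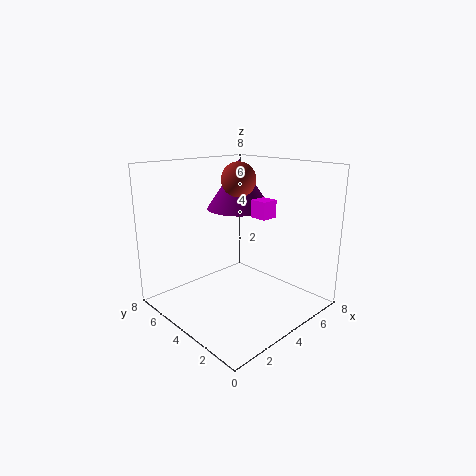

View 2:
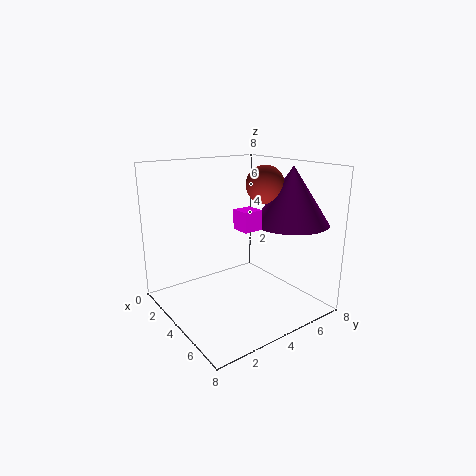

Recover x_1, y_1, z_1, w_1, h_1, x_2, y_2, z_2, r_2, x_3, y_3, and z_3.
x_1 = 5
y_1 = 3
z_1 = 5
w_1 = 1
h_1 = 1
x_2 = 6
y_2 = 6
z_2 = 5
r_2 = 2
x_3 = 5
y_3 = 5
z_3 = 7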